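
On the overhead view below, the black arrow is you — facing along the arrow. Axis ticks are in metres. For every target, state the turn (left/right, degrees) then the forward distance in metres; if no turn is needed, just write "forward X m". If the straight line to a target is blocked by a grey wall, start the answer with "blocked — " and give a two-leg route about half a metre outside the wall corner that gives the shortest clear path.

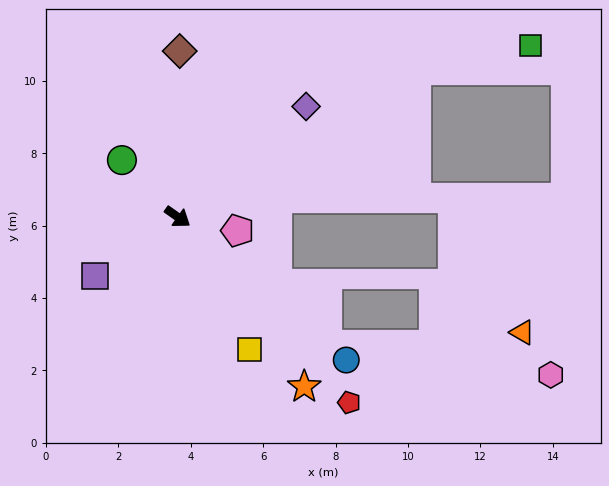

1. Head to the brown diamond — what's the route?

turn left 125°, forward 4.6 m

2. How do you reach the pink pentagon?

turn left 22°, forward 1.7 m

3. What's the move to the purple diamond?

turn left 76°, forward 4.7 m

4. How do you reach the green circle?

turn left 170°, forward 2.2 m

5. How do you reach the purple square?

turn right 109°, forward 2.8 m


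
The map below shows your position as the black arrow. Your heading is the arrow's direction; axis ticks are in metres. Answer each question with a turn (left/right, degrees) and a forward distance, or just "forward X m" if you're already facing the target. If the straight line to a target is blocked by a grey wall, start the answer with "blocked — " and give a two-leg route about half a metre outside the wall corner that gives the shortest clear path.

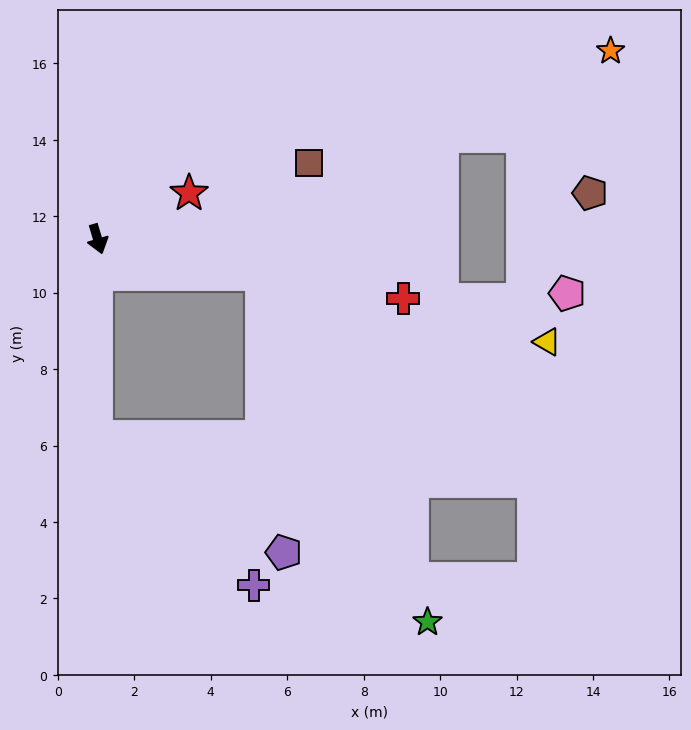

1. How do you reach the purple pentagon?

blocked — turn right 17°, forward 5.2 m, then turn left 59°, forward 5.8 m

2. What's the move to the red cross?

turn left 62°, forward 8.1 m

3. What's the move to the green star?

blocked — turn left 61°, forward 4.4 m, then turn right 52°, forward 10.1 m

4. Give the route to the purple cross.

blocked — turn right 17°, forward 5.2 m, then turn left 47°, forward 5.7 m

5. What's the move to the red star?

turn left 100°, forward 2.7 m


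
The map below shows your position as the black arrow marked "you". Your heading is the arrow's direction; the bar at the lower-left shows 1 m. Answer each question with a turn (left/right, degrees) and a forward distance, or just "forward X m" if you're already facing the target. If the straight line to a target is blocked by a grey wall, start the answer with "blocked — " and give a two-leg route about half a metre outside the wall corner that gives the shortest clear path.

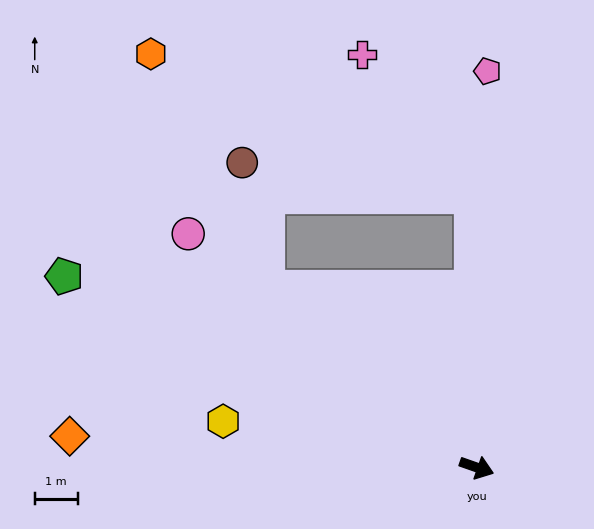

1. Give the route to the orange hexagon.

blocked — turn left 159°, forward 6.4 m, then turn right 23°, forward 6.1 m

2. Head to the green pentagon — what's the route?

turn left 174°, forward 10.6 m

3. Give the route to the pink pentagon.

turn left 108°, forward 9.2 m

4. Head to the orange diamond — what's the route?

turn right 165°, forward 9.5 m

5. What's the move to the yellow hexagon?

turn right 171°, forward 6.0 m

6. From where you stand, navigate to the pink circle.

turn left 160°, forward 8.7 m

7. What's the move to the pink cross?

blocked — turn left 110°, forward 6.3 m, then turn left 37°, forward 4.2 m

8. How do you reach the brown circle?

blocked — turn left 159°, forward 6.4 m, then turn right 39°, forward 3.0 m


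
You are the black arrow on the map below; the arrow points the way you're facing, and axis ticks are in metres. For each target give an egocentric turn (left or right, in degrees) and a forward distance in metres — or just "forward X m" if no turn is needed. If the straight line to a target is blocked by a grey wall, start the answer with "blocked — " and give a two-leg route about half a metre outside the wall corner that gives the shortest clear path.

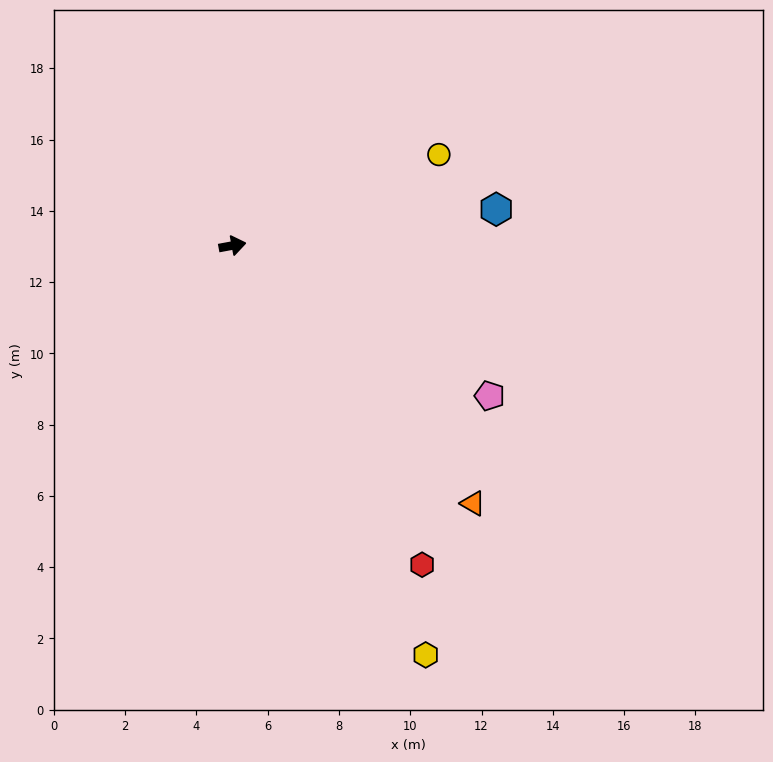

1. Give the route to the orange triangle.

turn right 58°, forward 9.9 m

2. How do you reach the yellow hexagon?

turn right 75°, forward 12.7 m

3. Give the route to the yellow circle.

turn left 13°, forward 6.3 m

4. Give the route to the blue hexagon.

turn right 3°, forward 7.5 m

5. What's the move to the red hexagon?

turn right 70°, forward 10.4 m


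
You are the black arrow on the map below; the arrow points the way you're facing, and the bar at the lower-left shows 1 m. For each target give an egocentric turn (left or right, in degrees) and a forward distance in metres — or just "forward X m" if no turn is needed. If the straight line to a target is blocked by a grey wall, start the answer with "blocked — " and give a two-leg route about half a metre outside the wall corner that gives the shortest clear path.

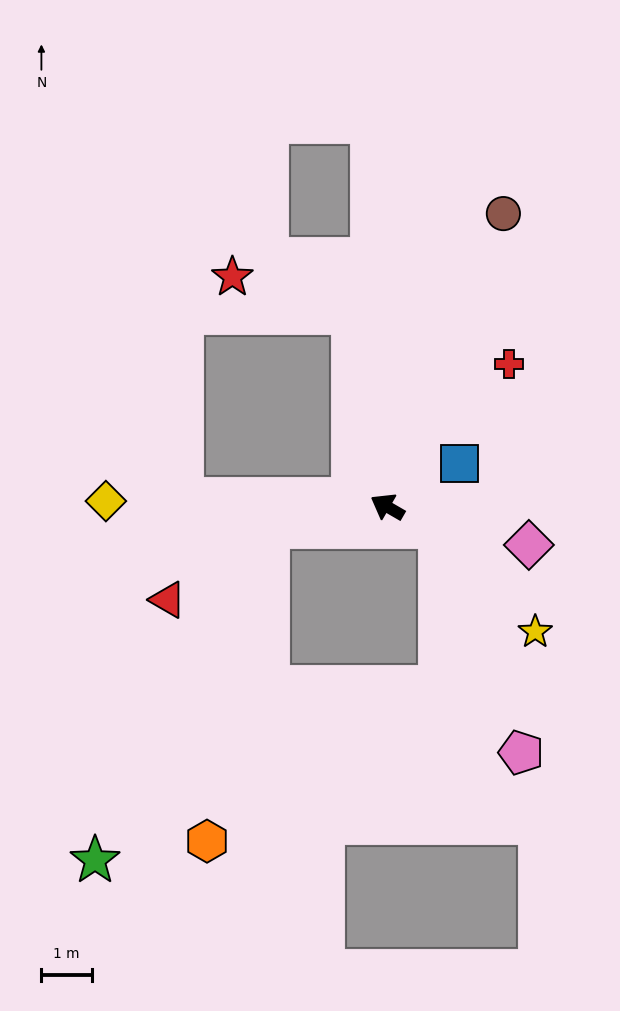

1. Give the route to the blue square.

turn right 119°, forward 1.7 m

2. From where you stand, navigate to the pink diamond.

turn right 165°, forward 2.9 m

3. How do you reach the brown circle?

turn right 82°, forward 6.2 m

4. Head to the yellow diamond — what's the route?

turn left 29°, forward 5.6 m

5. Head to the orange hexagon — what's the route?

blocked — turn left 40°, forward 2.4 m, then turn left 69°, forward 6.3 m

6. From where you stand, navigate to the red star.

blocked — turn right 50°, forward 3.9 m, then turn left 63°, forward 2.5 m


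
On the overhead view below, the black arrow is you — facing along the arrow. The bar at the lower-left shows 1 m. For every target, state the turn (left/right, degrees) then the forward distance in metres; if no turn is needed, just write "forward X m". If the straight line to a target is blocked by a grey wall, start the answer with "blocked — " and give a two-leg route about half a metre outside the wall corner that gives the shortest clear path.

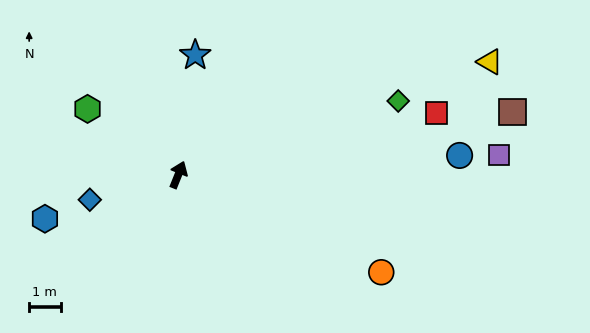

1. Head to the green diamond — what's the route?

turn right 50°, forward 7.4 m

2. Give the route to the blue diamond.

turn left 128°, forward 2.9 m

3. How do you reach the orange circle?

turn right 94°, forward 7.1 m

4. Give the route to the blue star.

turn left 14°, forward 3.8 m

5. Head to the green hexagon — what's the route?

turn left 76°, forward 3.6 m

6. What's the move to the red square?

turn right 55°, forward 8.4 m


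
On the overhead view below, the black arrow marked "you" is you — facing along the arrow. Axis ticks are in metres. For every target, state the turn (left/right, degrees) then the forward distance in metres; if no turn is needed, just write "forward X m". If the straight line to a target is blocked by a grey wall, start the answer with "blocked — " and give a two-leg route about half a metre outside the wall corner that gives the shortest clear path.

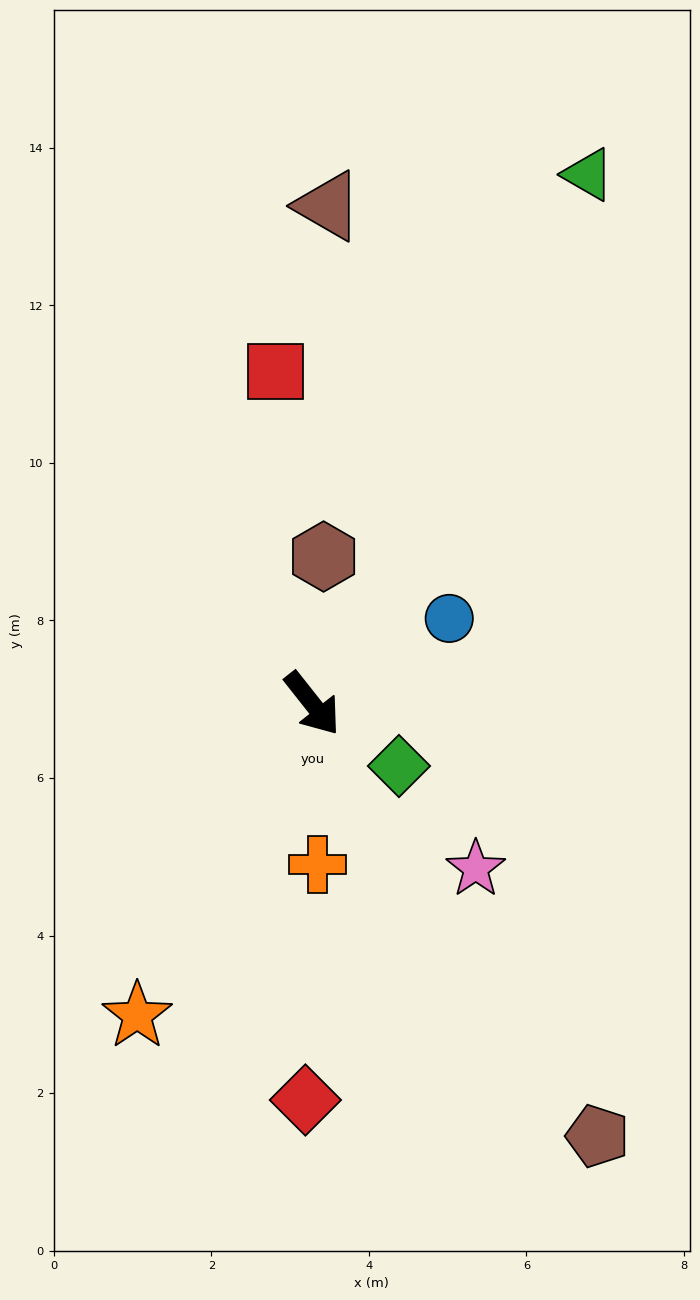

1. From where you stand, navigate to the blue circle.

turn left 84°, forward 2.0 m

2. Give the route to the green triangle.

turn left 114°, forward 7.6 m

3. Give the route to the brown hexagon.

turn left 137°, forward 1.9 m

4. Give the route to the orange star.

turn right 68°, forward 4.5 m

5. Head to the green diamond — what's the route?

turn left 16°, forward 1.4 m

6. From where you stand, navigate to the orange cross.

turn right 36°, forward 2.0 m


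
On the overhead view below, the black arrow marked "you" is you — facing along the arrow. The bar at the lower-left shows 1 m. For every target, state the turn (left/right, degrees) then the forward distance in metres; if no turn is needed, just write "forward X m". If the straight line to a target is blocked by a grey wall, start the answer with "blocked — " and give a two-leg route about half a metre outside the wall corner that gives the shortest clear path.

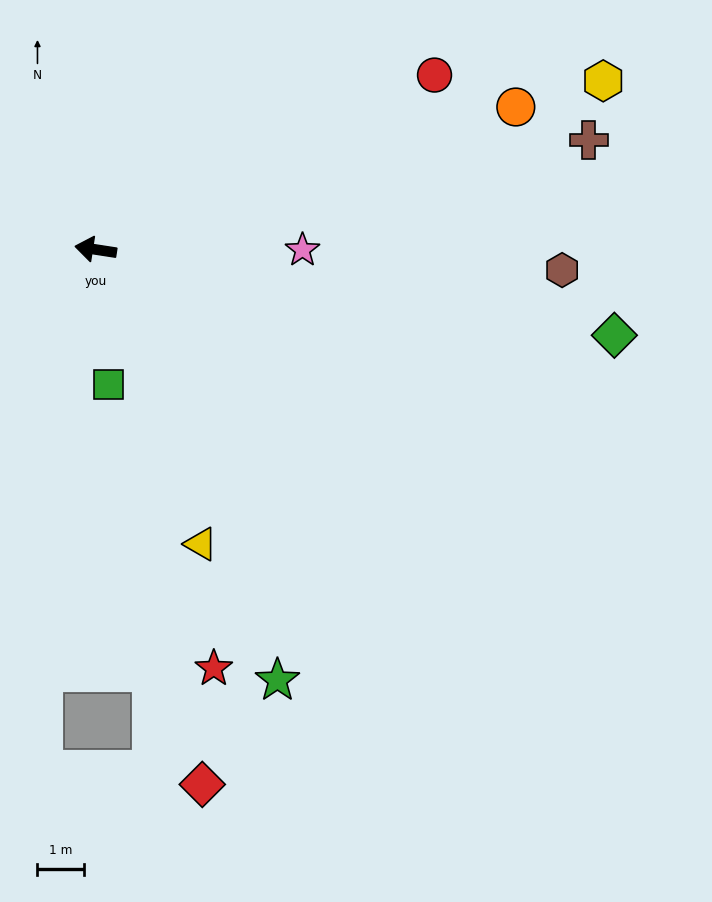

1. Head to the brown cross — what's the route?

turn right 159°, forward 10.9 m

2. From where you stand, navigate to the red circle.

turn right 144°, forward 8.2 m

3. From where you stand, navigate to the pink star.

turn right 171°, forward 4.5 m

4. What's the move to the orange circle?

turn right 152°, forward 9.6 m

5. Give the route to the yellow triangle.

turn left 118°, forward 6.7 m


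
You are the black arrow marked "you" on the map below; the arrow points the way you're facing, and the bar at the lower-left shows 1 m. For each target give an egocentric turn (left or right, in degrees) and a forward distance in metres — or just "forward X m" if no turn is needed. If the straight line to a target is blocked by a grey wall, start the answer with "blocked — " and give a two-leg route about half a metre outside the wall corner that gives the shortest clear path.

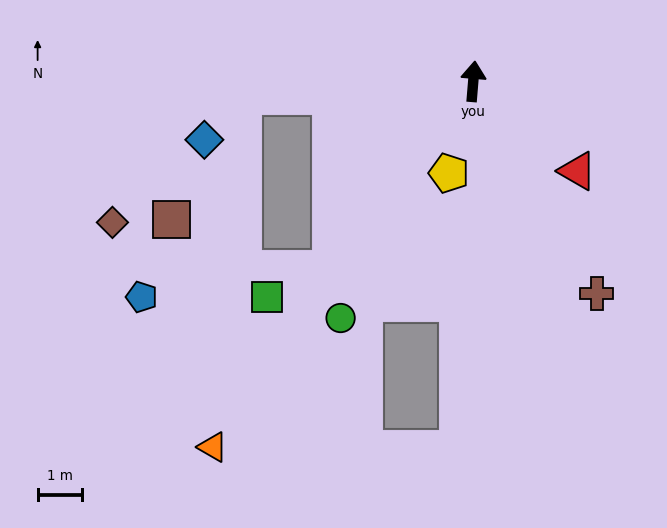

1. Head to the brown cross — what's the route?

turn right 145°, forward 5.5 m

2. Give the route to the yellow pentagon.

turn left 170°, forward 2.1 m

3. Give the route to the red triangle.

turn right 126°, forward 3.1 m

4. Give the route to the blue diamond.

blocked — turn left 98°, forward 5.2 m, then turn left 45°, forward 1.3 m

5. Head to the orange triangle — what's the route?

turn left 149°, forward 10.0 m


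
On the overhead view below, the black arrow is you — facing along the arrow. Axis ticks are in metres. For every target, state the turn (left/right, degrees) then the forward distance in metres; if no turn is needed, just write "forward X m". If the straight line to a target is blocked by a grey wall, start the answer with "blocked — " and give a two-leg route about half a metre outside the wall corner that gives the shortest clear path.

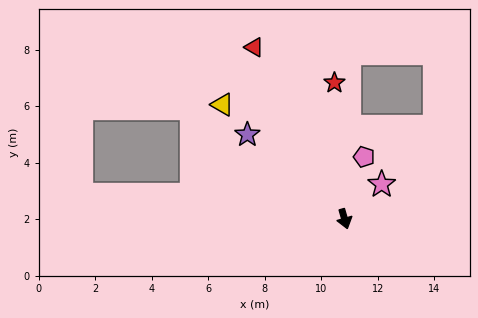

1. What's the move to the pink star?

turn left 117°, forward 1.8 m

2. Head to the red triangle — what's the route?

turn right 168°, forward 6.9 m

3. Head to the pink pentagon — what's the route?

turn left 147°, forward 2.3 m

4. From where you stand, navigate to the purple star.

turn right 147°, forward 4.6 m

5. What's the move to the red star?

turn left 168°, forward 4.8 m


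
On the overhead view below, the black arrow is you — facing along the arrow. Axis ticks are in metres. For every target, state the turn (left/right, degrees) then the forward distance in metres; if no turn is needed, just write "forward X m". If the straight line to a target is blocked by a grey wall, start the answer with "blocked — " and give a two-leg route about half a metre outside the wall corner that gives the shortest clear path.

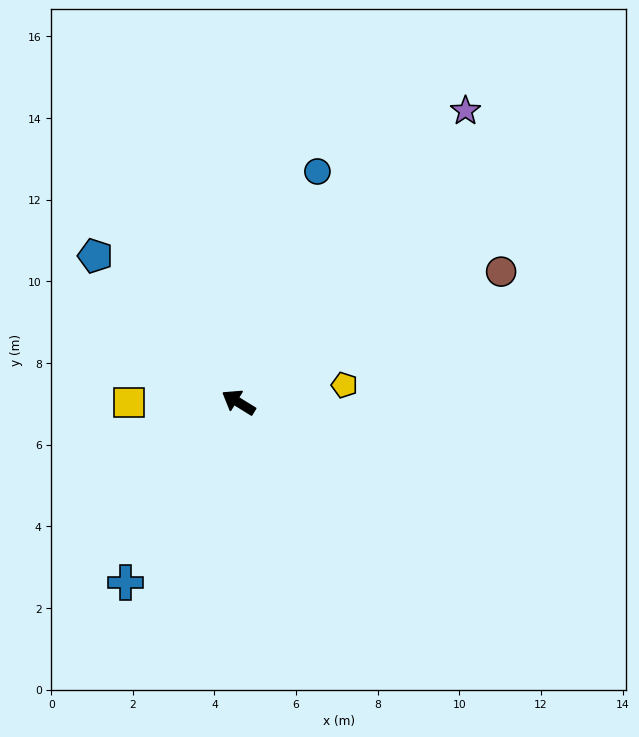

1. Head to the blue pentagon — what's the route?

turn right 14°, forward 5.0 m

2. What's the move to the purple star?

turn right 96°, forward 9.1 m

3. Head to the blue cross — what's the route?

turn left 90°, forward 5.2 m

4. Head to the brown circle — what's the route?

turn right 122°, forward 7.2 m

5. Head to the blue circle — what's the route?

turn right 77°, forward 6.0 m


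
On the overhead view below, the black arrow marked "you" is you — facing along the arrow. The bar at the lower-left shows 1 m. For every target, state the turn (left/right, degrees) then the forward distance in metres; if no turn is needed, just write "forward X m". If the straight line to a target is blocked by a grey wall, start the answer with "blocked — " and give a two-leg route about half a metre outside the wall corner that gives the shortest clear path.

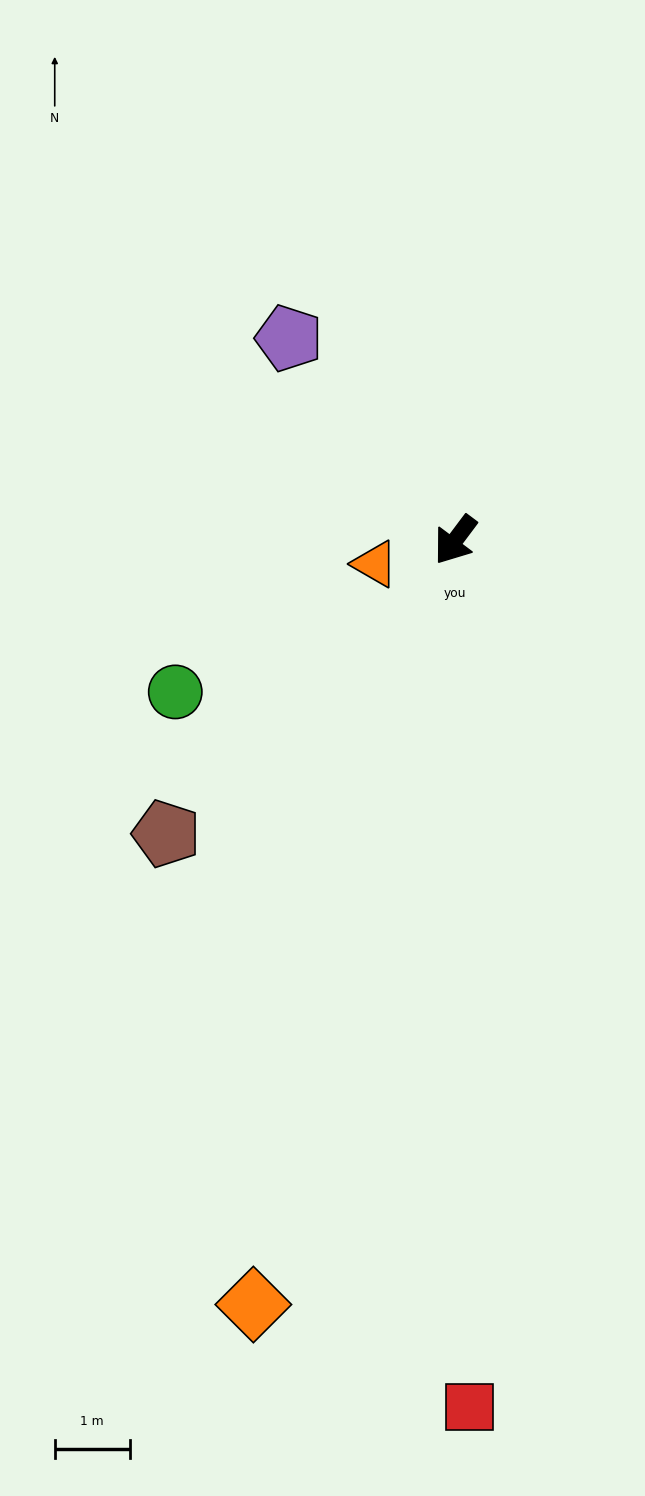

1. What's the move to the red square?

turn left 38°, forward 11.6 m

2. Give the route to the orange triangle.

turn right 37°, forward 1.1 m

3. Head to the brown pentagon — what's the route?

turn right 8°, forward 5.5 m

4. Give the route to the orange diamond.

turn left 22°, forward 10.6 m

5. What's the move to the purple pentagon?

turn right 104°, forward 3.5 m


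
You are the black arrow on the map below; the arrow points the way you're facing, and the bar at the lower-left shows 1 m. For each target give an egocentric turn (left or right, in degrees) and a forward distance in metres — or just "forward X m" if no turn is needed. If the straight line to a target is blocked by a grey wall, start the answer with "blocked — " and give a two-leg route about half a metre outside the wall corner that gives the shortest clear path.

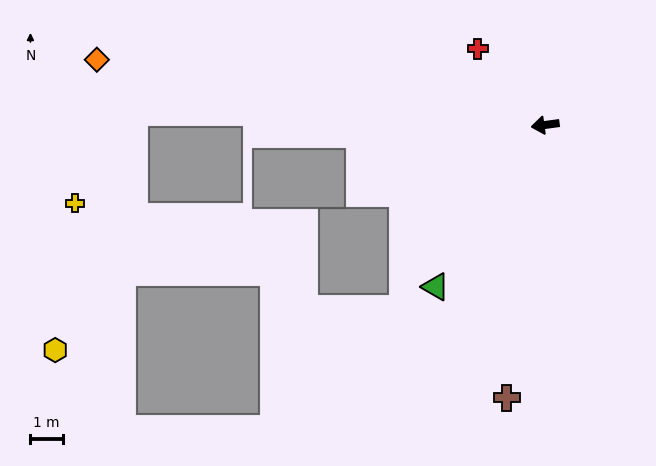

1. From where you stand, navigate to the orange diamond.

turn right 16°, forward 14.0 m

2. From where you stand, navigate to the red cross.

turn right 56°, forward 3.1 m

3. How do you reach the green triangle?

turn left 48°, forward 6.0 m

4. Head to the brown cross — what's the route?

turn left 74°, forward 8.5 m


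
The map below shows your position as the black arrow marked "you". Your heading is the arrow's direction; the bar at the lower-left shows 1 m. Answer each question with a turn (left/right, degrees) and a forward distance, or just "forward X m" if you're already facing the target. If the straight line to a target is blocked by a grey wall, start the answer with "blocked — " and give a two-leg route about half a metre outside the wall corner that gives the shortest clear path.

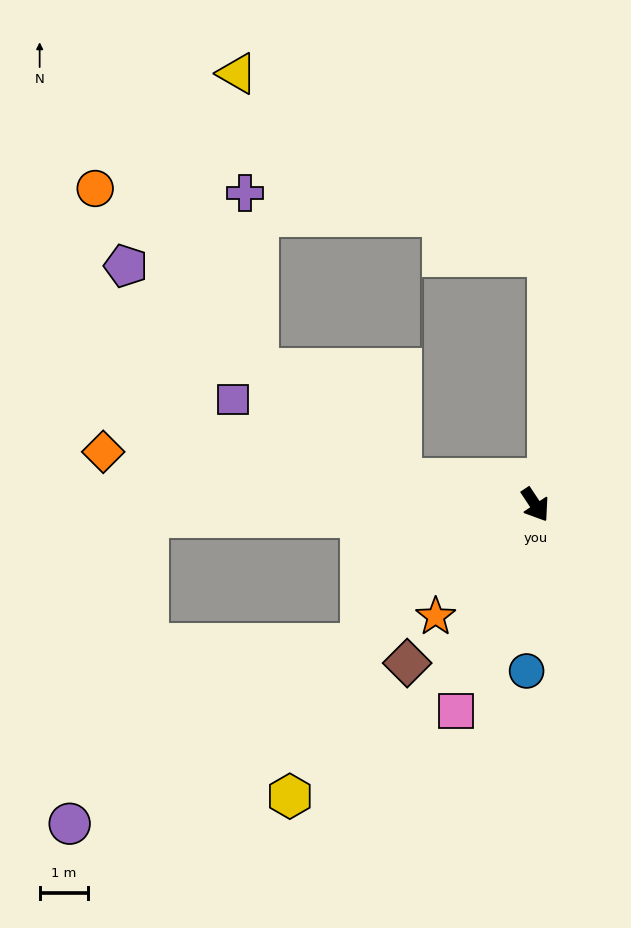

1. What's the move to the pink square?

turn right 55°, forward 4.6 m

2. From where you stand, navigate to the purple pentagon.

blocked — turn right 135°, forward 2.8 m, then turn right 26°, forward 7.2 m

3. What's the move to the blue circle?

turn right 37°, forward 3.4 m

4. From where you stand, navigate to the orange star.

turn right 75°, forward 3.1 m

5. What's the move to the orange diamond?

turn right 131°, forward 9.0 m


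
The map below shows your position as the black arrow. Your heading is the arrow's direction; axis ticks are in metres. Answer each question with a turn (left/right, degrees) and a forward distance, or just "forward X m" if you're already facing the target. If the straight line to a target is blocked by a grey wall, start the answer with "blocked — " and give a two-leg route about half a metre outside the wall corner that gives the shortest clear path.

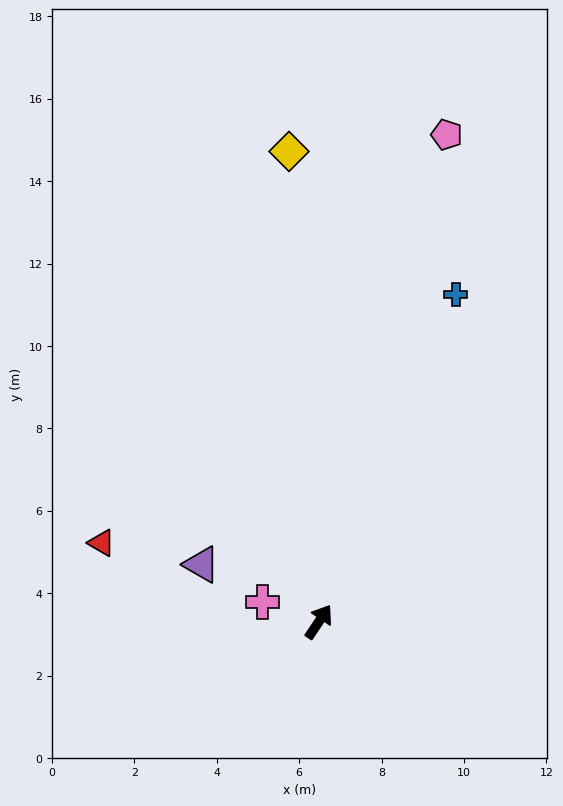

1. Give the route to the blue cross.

turn left 11°, forward 8.6 m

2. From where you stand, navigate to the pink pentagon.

turn left 19°, forward 12.2 m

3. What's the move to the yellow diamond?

turn left 37°, forward 11.4 m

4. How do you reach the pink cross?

turn left 105°, forward 1.4 m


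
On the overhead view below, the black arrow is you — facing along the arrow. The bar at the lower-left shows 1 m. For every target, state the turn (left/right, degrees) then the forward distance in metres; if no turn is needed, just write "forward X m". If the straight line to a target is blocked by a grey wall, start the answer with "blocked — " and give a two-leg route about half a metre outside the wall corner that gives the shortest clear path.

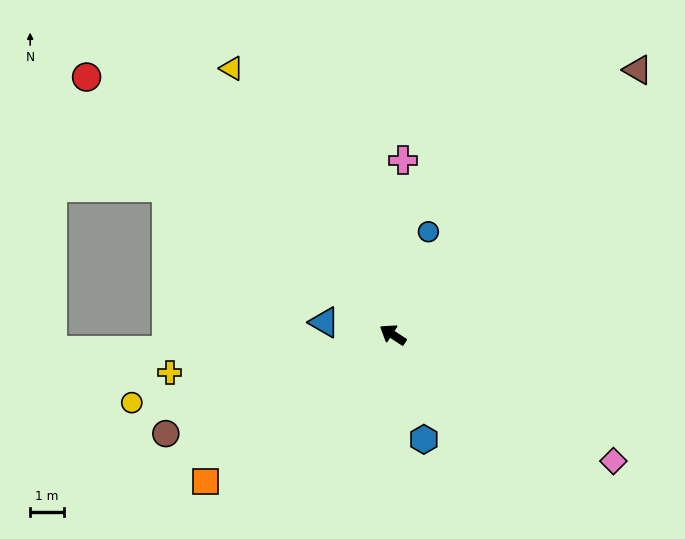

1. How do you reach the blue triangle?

turn left 23°, forward 2.0 m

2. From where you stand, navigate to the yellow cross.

turn left 43°, forward 6.6 m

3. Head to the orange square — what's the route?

turn left 71°, forward 7.0 m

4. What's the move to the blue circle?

turn right 76°, forward 3.2 m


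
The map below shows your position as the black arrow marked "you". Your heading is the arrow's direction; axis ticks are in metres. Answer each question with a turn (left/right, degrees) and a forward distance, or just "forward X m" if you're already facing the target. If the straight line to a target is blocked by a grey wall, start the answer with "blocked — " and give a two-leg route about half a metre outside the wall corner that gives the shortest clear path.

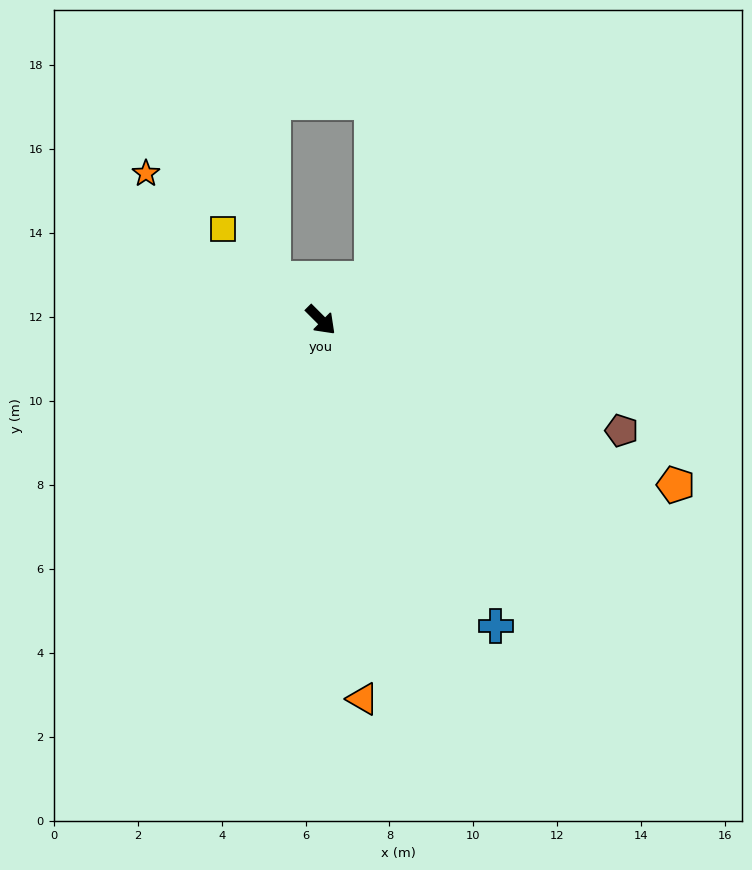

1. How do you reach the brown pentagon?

turn left 25°, forward 7.6 m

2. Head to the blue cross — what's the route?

turn right 15°, forward 8.4 m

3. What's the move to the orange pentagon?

turn left 20°, forward 9.3 m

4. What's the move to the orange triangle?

turn right 39°, forward 9.1 m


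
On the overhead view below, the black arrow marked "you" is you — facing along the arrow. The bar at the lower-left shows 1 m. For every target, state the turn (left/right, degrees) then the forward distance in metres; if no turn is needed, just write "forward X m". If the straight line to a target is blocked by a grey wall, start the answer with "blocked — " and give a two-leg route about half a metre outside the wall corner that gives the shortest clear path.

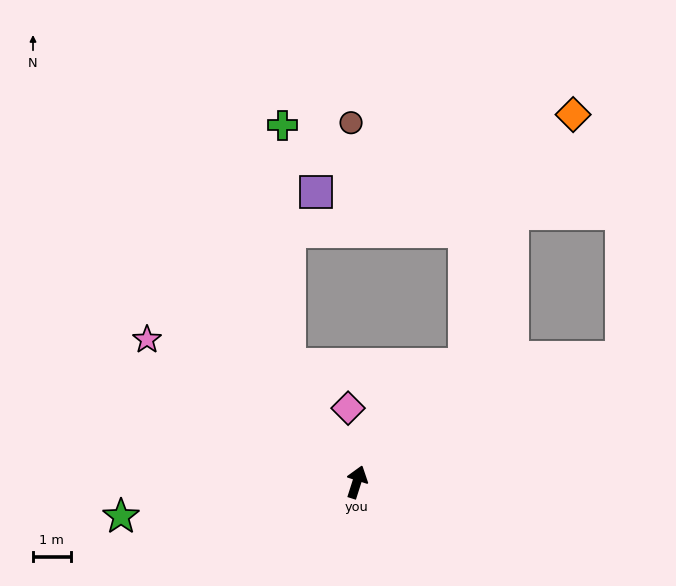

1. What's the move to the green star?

turn left 116°, forward 6.3 m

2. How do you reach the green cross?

blocked — turn left 47°, forward 3.6 m, then turn right 28°, forward 6.3 m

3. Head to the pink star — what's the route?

turn left 74°, forward 6.7 m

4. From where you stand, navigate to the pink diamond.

turn left 24°, forward 2.0 m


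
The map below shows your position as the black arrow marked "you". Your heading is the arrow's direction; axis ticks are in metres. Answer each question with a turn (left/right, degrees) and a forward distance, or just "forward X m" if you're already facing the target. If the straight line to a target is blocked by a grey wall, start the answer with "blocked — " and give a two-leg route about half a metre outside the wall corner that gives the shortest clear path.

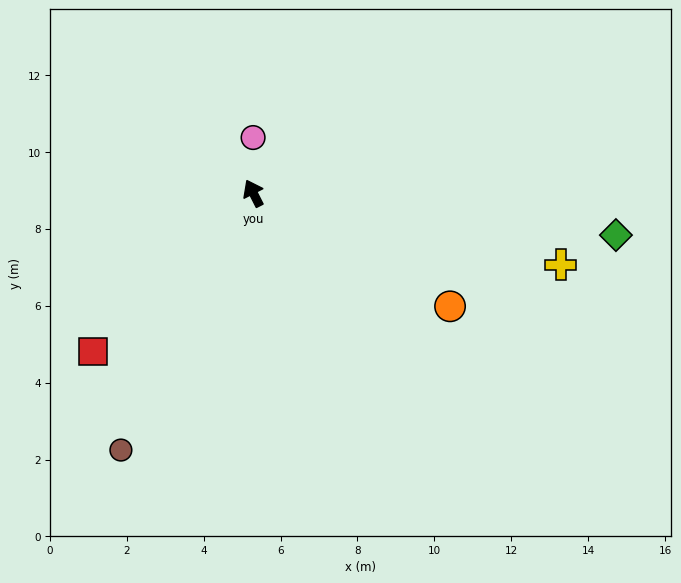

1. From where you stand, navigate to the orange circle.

turn right 147°, forward 5.9 m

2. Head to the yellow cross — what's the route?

turn right 130°, forward 8.2 m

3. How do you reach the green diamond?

turn right 124°, forward 9.5 m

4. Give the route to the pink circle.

turn right 27°, forward 1.4 m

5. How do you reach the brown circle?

turn left 126°, forward 7.5 m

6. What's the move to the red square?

turn left 108°, forward 5.9 m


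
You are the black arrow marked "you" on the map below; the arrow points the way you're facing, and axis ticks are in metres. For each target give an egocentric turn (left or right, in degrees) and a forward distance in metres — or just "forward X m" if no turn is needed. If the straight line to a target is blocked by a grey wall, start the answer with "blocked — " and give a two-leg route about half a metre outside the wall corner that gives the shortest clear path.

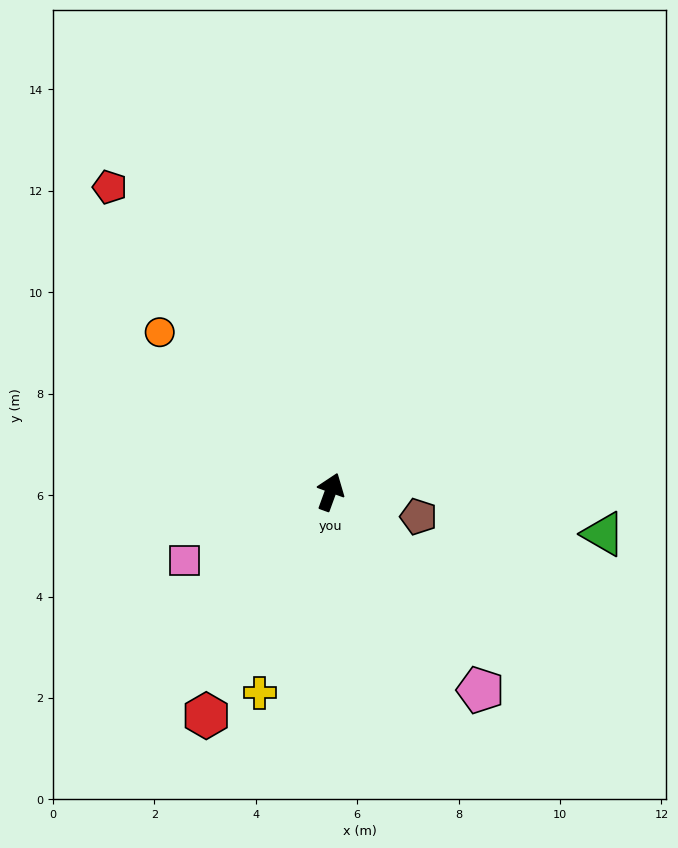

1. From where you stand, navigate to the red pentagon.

turn left 56°, forward 7.4 m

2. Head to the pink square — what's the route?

turn left 135°, forward 3.2 m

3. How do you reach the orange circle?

turn left 67°, forward 4.6 m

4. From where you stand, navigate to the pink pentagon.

turn right 123°, forward 4.9 m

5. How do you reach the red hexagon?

turn left 171°, forward 5.0 m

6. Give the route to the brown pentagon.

turn right 86°, forward 1.8 m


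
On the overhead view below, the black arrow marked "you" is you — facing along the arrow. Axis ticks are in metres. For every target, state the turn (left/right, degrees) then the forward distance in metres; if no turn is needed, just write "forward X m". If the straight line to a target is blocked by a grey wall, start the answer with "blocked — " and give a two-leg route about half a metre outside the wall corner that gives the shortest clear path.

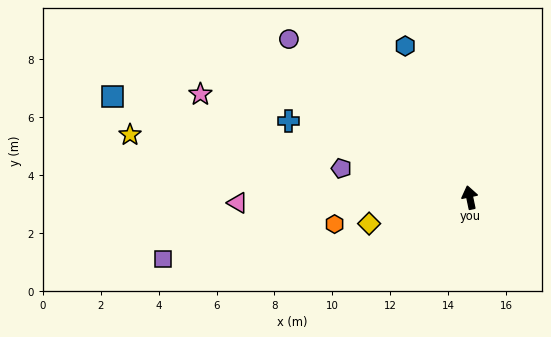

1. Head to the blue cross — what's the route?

turn left 55°, forward 6.8 m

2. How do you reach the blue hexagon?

turn left 11°, forward 5.7 m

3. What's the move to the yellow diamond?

turn left 93°, forward 3.6 m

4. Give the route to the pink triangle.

turn left 79°, forward 8.0 m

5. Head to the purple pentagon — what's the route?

turn left 65°, forward 4.5 m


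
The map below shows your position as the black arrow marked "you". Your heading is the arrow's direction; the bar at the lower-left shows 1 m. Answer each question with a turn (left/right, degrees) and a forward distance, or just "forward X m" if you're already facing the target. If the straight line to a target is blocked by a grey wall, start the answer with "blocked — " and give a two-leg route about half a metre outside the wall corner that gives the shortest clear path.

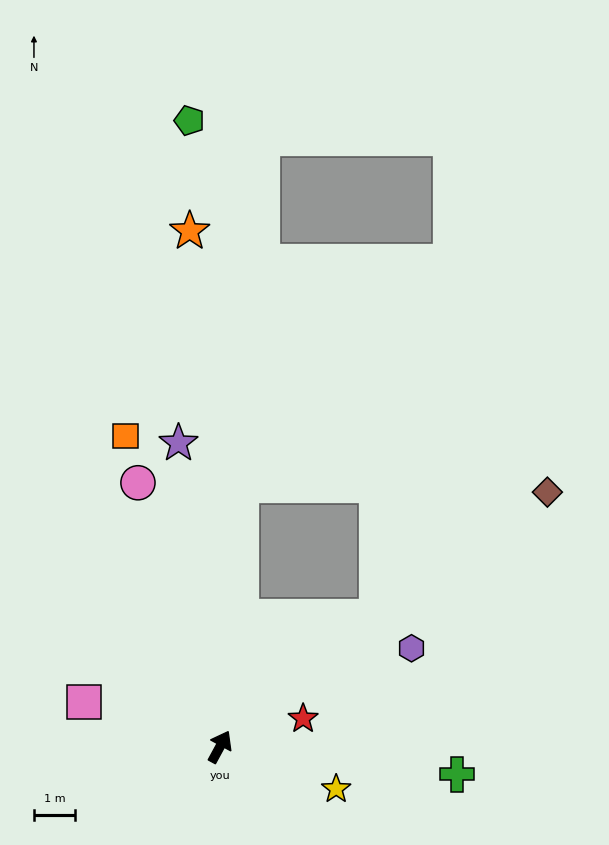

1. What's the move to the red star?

turn right 43°, forward 2.1 m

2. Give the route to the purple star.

turn left 36°, forward 7.4 m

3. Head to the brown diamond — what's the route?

turn right 24°, forward 10.0 m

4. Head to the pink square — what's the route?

turn left 100°, forward 3.5 m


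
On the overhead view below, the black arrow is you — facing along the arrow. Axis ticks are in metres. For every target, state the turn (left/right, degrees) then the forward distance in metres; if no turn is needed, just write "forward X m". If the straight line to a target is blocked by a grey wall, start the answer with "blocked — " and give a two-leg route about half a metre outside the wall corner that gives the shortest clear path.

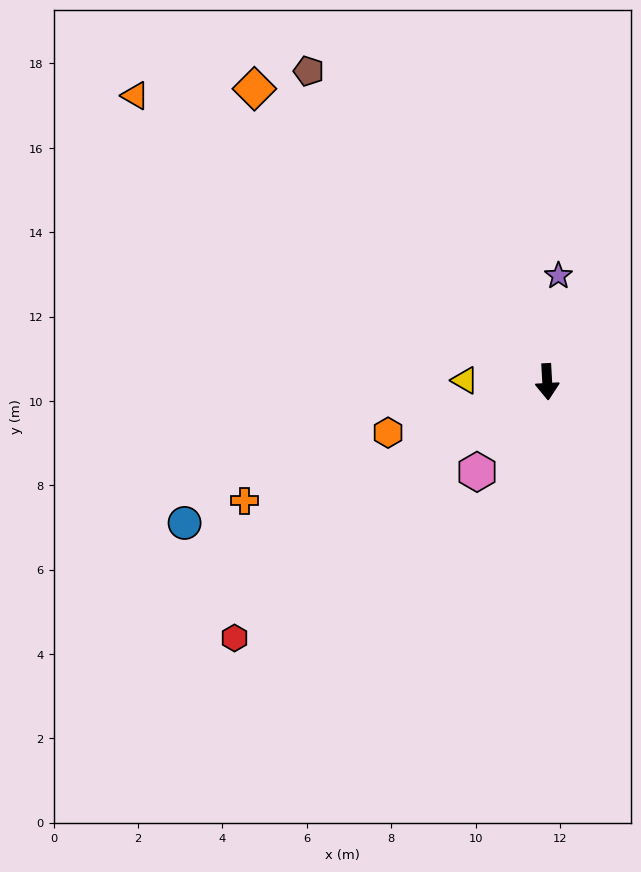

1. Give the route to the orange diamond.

turn right 138°, forward 9.8 m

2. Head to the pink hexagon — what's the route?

turn right 41°, forward 2.7 m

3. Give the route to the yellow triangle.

turn right 94°, forward 2.0 m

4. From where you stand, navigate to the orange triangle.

turn right 128°, forward 11.9 m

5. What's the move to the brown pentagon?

turn right 146°, forward 9.3 m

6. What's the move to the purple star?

turn left 171°, forward 2.5 m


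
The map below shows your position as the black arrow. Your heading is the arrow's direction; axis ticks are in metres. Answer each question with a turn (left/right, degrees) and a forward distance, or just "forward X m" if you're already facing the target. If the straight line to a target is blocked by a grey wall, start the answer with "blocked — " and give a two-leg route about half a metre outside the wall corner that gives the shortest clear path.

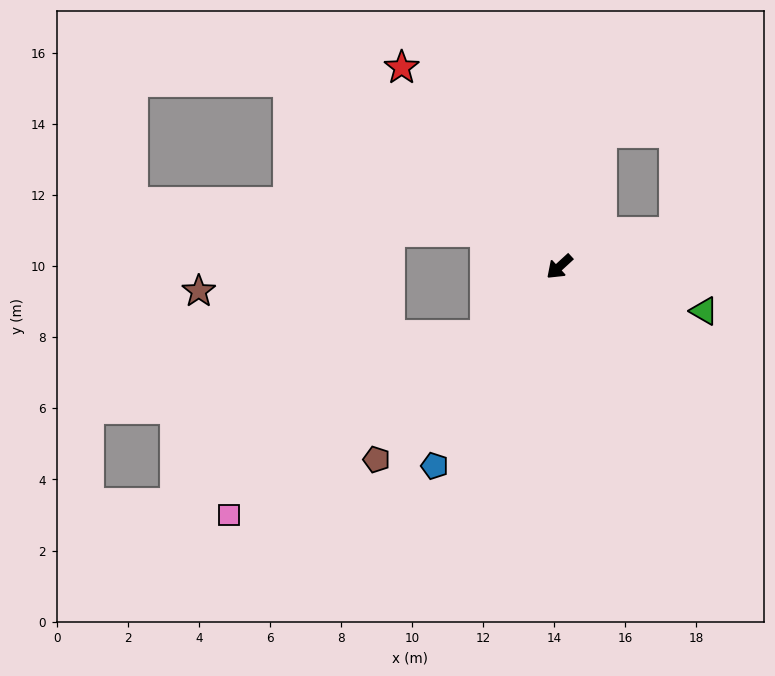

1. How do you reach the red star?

turn right 94°, forward 7.1 m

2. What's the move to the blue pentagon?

turn left 15°, forward 6.6 m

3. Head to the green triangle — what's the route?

turn left 120°, forward 4.3 m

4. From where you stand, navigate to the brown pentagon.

turn left 4°, forward 7.5 m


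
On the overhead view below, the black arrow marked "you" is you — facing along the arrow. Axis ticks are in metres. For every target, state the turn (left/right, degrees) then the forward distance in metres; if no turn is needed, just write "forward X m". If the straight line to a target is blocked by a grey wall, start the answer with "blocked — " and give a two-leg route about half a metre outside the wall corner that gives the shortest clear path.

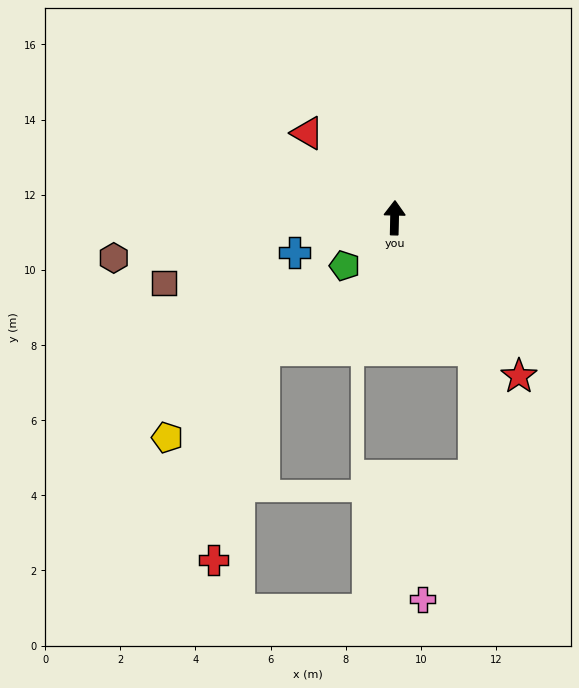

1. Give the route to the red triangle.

turn left 47°, forward 3.2 m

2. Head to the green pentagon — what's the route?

turn left 135°, forward 1.8 m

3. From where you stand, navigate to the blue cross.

turn left 111°, forward 2.8 m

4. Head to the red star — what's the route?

turn right 141°, forward 5.4 m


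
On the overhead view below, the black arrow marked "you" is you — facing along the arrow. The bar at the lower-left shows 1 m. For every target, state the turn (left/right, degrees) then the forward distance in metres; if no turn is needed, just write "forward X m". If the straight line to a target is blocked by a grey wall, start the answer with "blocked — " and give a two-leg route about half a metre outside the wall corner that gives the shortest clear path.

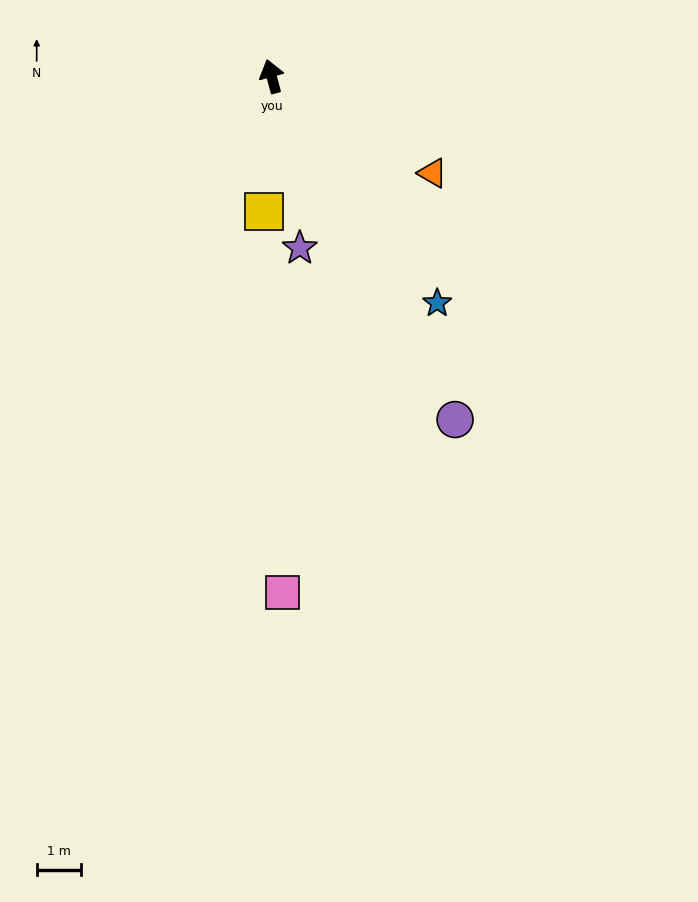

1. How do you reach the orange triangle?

turn right 136°, forward 4.2 m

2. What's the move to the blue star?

turn right 159°, forward 6.3 m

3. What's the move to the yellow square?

turn left 162°, forward 3.0 m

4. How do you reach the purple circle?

turn right 167°, forward 8.7 m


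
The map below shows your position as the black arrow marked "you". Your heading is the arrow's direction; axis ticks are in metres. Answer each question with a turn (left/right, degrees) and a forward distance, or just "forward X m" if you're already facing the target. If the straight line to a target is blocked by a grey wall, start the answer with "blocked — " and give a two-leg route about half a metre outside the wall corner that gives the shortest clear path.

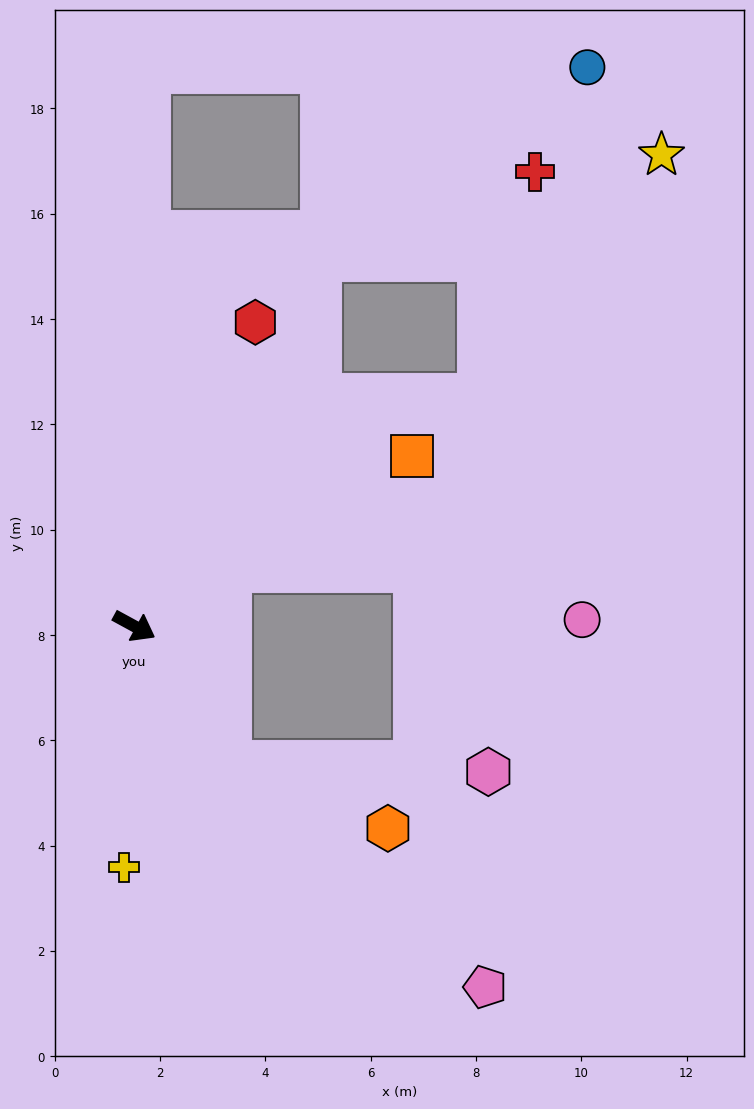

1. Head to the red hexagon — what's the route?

turn left 97°, forward 6.2 m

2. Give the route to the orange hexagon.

blocked — turn right 26°, forward 3.2 m, then turn left 32°, forward 3.3 m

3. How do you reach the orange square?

turn left 60°, forward 6.2 m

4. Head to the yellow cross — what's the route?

turn right 64°, forward 4.6 m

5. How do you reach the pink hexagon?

blocked — turn right 26°, forward 3.2 m, then turn left 52°, forward 4.9 m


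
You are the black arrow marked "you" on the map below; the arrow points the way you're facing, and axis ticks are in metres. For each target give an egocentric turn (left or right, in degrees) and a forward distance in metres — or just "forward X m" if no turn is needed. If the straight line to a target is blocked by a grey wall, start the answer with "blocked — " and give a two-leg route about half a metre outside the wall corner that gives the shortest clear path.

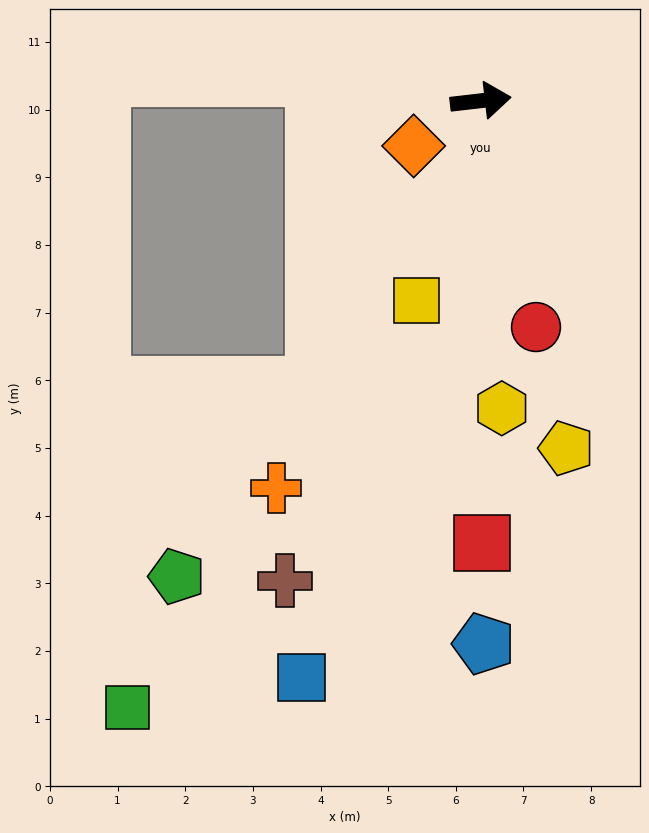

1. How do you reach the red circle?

turn right 83°, forward 3.4 m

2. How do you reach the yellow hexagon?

turn right 93°, forward 4.6 m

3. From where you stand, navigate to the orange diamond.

turn right 153°, forward 1.2 m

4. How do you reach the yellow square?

turn right 114°, forward 3.1 m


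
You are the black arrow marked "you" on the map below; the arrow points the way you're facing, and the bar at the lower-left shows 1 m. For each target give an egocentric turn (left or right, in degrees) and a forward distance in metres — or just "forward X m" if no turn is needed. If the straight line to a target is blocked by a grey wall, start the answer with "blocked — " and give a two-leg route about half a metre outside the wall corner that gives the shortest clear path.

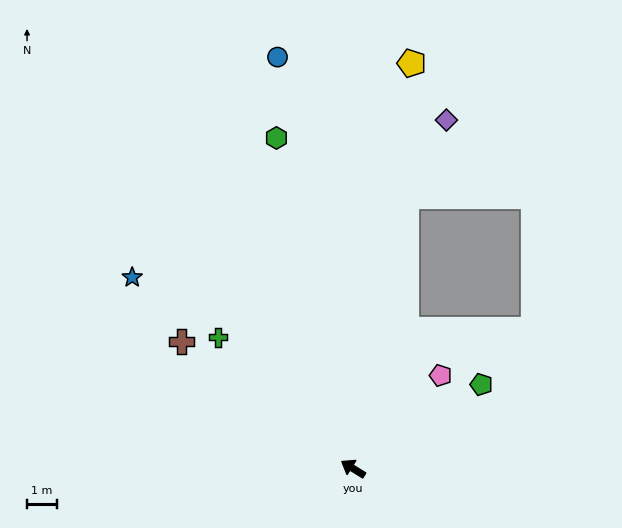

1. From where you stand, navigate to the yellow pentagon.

turn right 66°, forward 13.5 m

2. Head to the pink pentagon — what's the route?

turn right 101°, forward 4.2 m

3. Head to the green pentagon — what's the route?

turn right 115°, forward 5.1 m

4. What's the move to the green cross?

turn right 12°, forward 6.2 m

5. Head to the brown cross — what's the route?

turn right 5°, forward 7.0 m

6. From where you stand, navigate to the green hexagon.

turn right 45°, forward 11.2 m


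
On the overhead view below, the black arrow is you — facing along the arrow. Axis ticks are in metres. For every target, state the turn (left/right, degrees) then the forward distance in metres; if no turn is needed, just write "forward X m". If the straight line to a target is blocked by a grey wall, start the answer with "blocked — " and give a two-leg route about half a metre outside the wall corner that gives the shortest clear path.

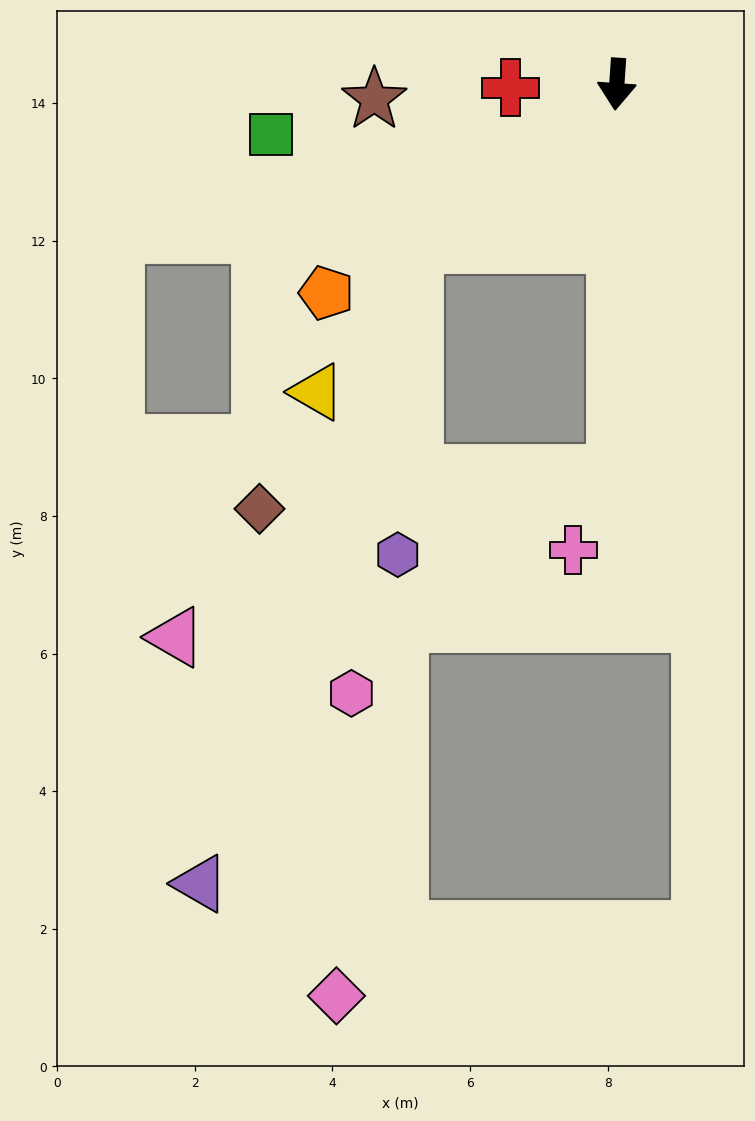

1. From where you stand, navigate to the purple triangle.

blocked — turn right 48°, forward 3.8 m, then turn left 33°, forward 9.8 m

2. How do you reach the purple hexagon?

blocked — turn right 48°, forward 3.8 m, then turn left 49°, forward 4.5 m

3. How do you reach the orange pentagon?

turn right 50°, forward 5.2 m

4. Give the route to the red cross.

turn right 84°, forward 1.5 m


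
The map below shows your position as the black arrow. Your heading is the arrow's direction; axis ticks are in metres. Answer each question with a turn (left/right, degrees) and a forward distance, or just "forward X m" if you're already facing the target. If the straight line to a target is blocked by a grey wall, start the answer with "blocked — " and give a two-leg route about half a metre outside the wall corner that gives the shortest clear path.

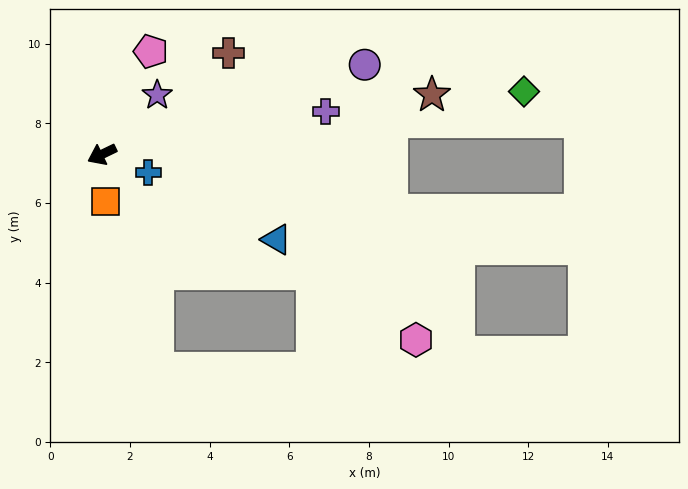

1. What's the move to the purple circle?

turn left 173°, forward 7.0 m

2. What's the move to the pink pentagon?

turn right 141°, forward 2.9 m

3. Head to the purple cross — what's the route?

turn left 165°, forward 5.7 m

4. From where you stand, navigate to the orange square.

turn left 68°, forward 1.2 m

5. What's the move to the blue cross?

turn left 133°, forward 1.2 m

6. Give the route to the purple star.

turn right 159°, forward 2.0 m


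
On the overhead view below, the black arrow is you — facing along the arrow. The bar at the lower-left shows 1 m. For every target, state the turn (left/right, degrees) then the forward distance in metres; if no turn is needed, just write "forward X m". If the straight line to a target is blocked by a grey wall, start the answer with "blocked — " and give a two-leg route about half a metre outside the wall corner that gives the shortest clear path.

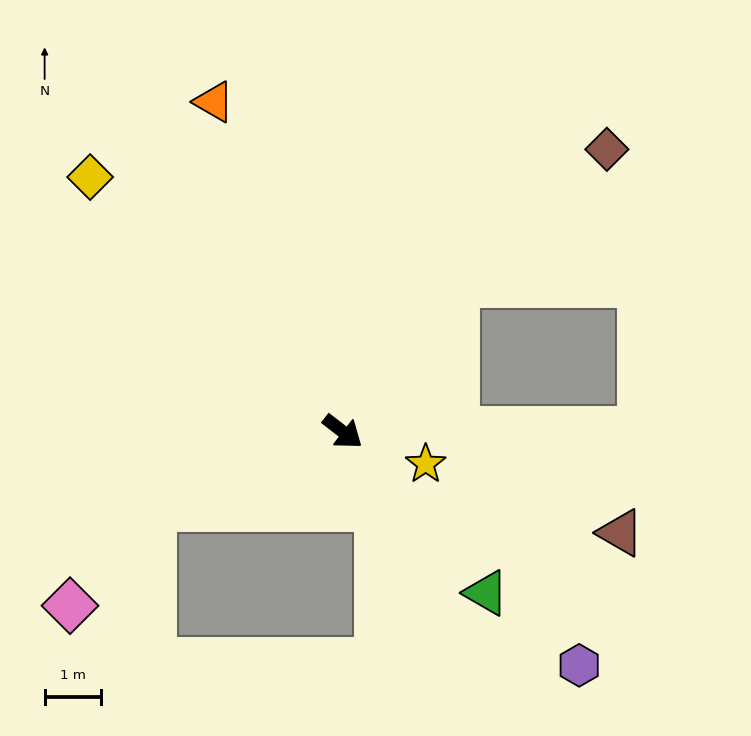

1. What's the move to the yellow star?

turn left 16°, forward 1.6 m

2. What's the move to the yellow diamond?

turn left 173°, forward 6.4 m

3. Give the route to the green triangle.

turn right 11°, forward 3.8 m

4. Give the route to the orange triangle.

turn left 149°, forward 6.3 m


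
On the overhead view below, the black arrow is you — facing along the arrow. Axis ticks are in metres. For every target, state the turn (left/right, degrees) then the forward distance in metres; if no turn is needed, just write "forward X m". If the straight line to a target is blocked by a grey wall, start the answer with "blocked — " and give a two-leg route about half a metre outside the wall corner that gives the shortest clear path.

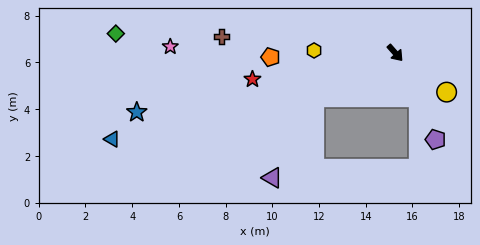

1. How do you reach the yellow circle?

turn left 11°, forward 2.8 m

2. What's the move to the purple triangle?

blocked — turn right 102°, forward 3.9 m, then turn left 33°, forward 3.9 m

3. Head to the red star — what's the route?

turn right 121°, forward 6.2 m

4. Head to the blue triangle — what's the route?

turn right 114°, forward 12.7 m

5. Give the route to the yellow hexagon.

turn right 133°, forward 3.5 m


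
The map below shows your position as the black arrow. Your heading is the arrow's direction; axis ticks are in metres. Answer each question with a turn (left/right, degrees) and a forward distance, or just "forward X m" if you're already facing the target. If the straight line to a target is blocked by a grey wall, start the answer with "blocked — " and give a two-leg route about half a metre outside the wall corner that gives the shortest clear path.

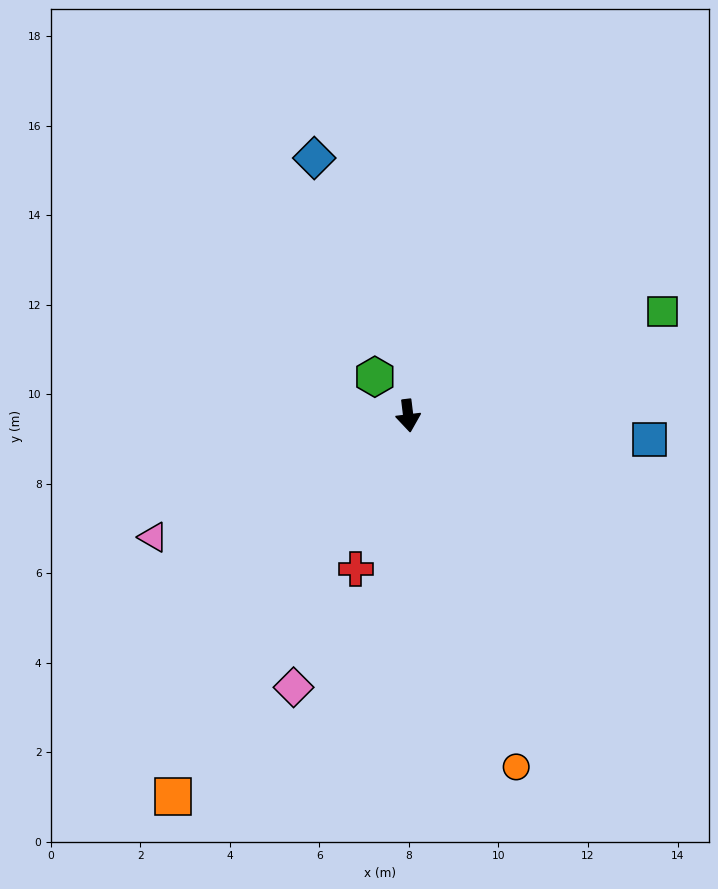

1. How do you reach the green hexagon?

turn right 146°, forward 1.1 m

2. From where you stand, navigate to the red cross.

turn right 26°, forward 3.6 m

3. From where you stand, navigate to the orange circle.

turn left 10°, forward 8.2 m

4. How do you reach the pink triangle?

turn right 71°, forward 6.3 m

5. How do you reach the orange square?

turn right 39°, forward 10.0 m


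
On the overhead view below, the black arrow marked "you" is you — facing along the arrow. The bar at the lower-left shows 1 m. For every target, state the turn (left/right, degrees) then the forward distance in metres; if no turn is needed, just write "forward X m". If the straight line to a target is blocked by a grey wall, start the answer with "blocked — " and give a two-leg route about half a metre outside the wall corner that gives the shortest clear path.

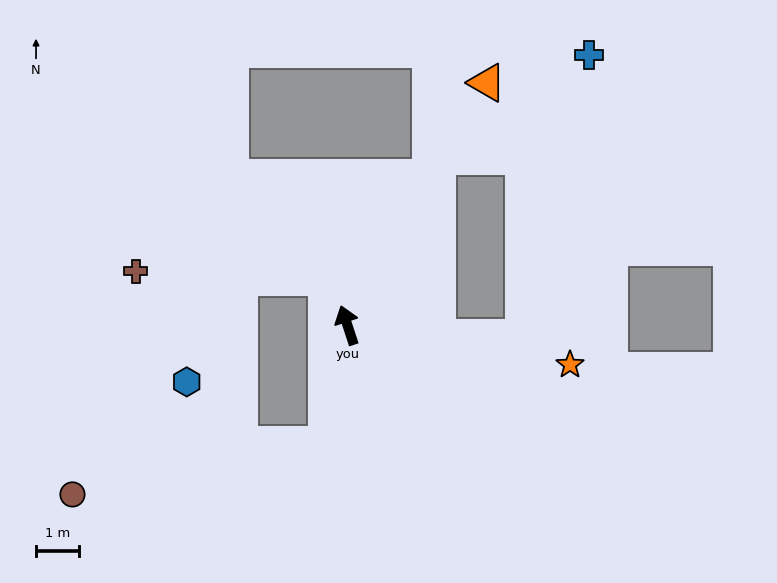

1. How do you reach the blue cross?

blocked — turn right 47°, forward 4.5 m, then turn right 27°, forward 4.3 m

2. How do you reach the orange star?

turn right 118°, forward 5.3 m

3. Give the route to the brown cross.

blocked — turn left 6°, forward 1.2 m, then turn left 64°, forward 4.5 m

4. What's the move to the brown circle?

blocked — turn left 152°, forward 2.8 m, then turn right 69°, forward 6.1 m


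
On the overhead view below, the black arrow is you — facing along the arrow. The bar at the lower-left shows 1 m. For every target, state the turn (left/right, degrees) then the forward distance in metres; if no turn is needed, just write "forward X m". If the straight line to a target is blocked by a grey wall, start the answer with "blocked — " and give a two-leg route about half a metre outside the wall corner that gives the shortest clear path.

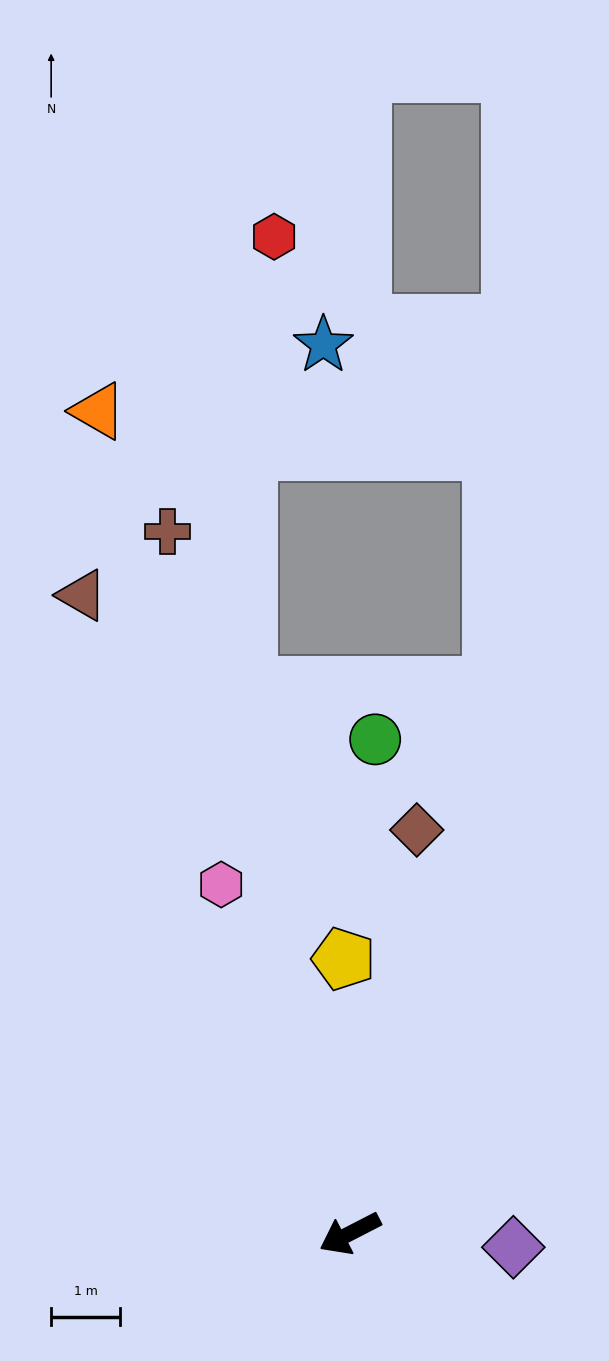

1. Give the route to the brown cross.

turn right 103°, forward 10.6 m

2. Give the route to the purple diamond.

turn left 148°, forward 2.4 m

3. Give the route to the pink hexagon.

turn right 97°, forward 5.4 m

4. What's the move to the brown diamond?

turn right 127°, forward 6.0 m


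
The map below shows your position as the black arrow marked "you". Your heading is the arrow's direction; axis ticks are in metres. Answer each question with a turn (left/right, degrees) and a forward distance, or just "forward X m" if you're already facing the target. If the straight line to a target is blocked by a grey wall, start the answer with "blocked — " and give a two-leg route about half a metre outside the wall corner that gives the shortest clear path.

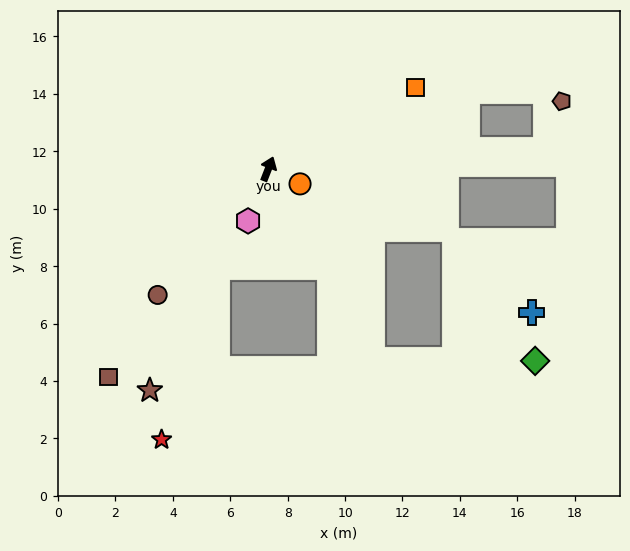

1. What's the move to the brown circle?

turn left 160°, forward 5.8 m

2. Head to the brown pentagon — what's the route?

blocked — turn right 65°, forward 9.7 m, then turn left 67°, forward 1.7 m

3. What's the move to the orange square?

turn right 40°, forward 5.9 m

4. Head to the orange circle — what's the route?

turn right 94°, forward 1.2 m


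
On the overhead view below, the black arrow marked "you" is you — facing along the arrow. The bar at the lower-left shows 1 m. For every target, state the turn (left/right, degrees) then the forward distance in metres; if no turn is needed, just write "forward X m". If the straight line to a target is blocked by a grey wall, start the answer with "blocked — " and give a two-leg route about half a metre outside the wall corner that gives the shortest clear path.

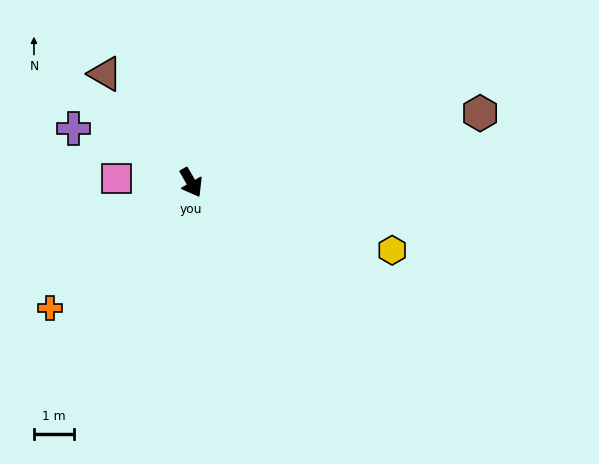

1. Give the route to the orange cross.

turn right 78°, forward 4.7 m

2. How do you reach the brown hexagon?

turn left 74°, forward 7.4 m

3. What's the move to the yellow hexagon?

turn left 41°, forward 5.3 m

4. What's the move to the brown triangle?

turn right 172°, forward 3.4 m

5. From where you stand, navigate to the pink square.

turn right 123°, forward 1.9 m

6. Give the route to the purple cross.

turn right 145°, forward 3.2 m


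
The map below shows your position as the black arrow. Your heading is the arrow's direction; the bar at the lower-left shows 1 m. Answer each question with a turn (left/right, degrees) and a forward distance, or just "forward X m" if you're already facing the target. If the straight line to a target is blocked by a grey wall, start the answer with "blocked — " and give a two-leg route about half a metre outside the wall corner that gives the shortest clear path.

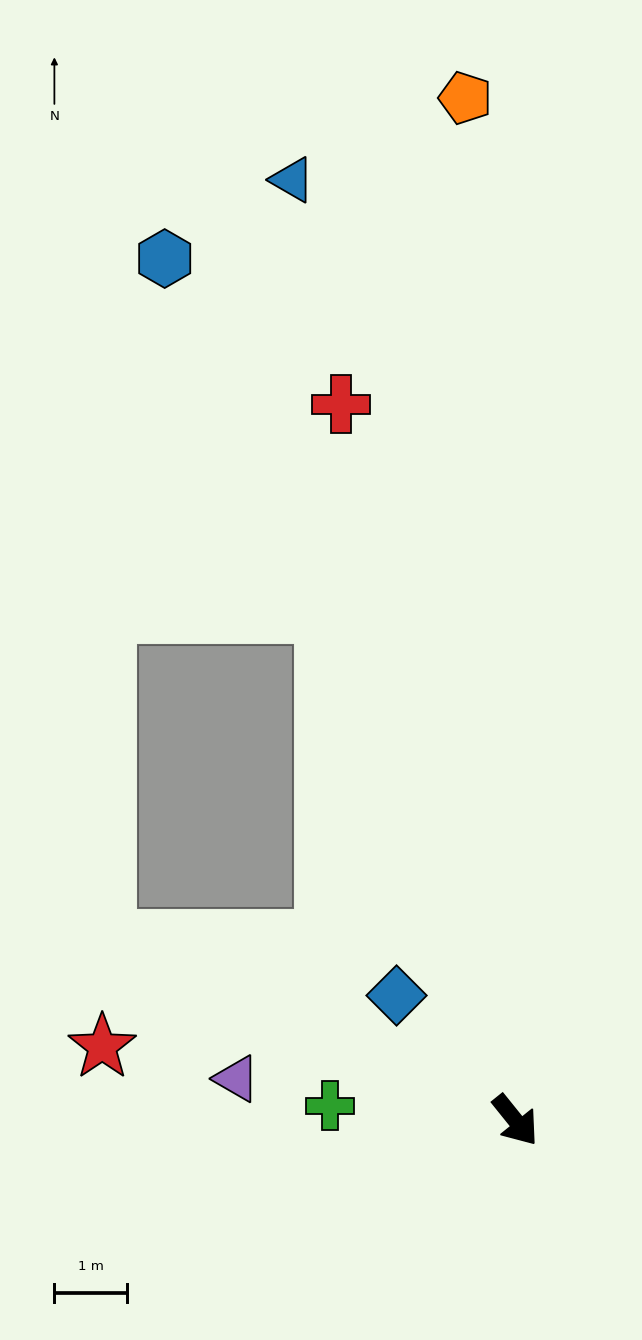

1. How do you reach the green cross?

turn right 133°, forward 2.6 m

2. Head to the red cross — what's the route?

turn left 155°, forward 10.1 m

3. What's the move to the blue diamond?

turn right 175°, forward 2.4 m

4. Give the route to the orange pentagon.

turn left 144°, forward 14.0 m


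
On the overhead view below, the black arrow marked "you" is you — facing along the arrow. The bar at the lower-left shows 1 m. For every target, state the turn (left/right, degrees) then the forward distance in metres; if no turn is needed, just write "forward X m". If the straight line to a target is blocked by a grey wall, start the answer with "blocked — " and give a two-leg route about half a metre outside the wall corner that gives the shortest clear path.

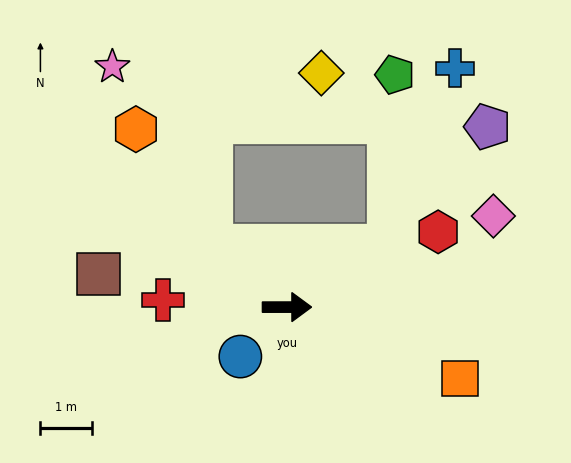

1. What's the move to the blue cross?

blocked — turn left 31°, forward 2.3 m, then turn left 39°, forward 3.7 m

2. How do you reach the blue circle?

turn right 133°, forward 1.3 m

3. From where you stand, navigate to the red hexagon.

turn left 26°, forward 3.2 m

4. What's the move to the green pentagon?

blocked — turn left 31°, forward 2.3 m, then turn left 57°, forward 3.3 m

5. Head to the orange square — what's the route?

turn right 23°, forward 3.6 m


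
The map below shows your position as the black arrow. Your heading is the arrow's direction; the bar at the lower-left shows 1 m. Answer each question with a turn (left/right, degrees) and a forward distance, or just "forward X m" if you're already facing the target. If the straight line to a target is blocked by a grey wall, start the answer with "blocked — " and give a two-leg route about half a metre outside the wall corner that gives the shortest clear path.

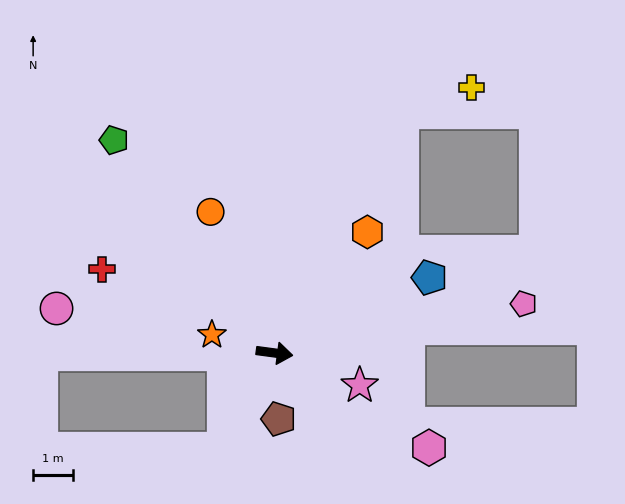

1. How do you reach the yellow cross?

blocked — turn left 70°, forward 6.8 m, then turn right 43°, forward 1.8 m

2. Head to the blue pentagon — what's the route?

turn left 34°, forward 4.3 m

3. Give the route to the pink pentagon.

turn left 19°, forward 6.3 m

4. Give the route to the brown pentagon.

turn right 79°, forward 1.6 m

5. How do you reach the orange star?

turn left 171°, forward 1.6 m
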